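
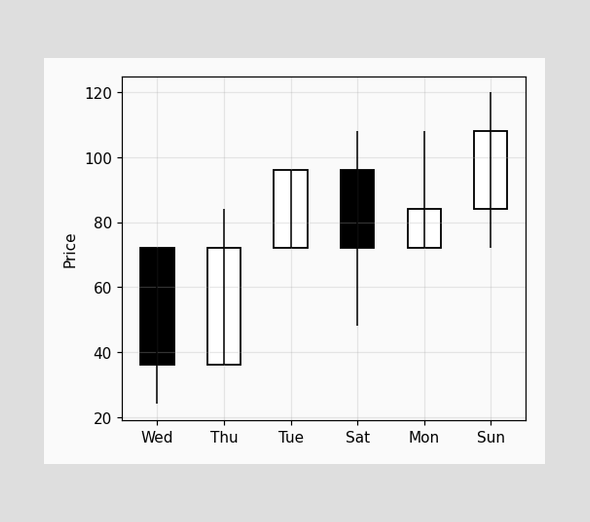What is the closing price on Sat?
72

The Sat candle closes at 72.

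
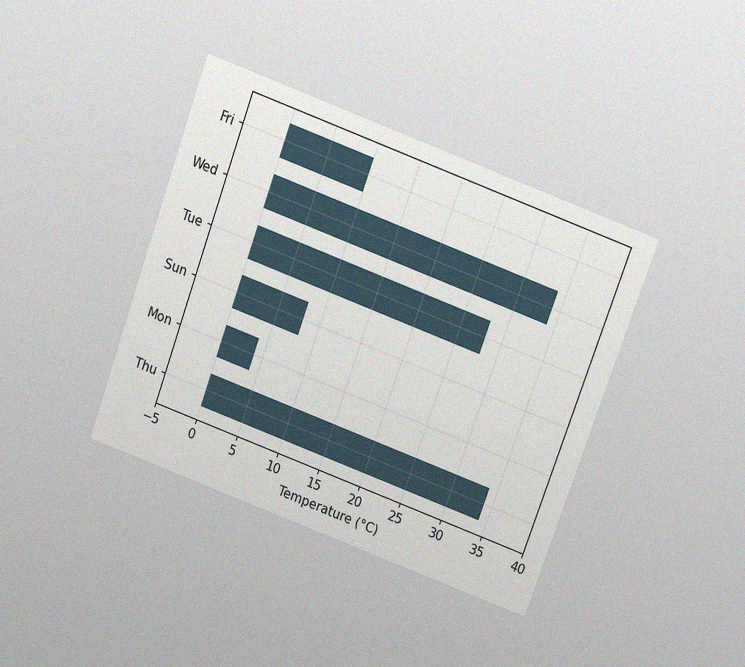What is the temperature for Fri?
10°C

The chart is tilted about 20° clockwise and viewed slightly from above, with some photo noise. Reading along the chart's x-axis, the Fri bar reaches 10°C.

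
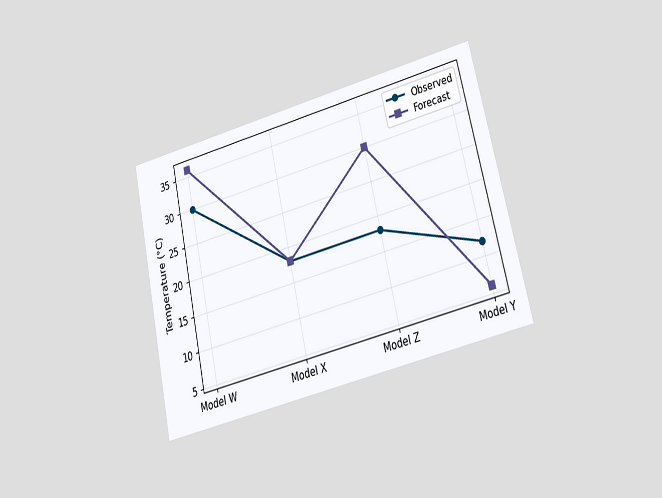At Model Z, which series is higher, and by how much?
The chart is tilted about 13° counter-clockwise and viewed at a slight angle. At Model Z, Forecast sits above the other line by 12°C.

Forecast, by 12°C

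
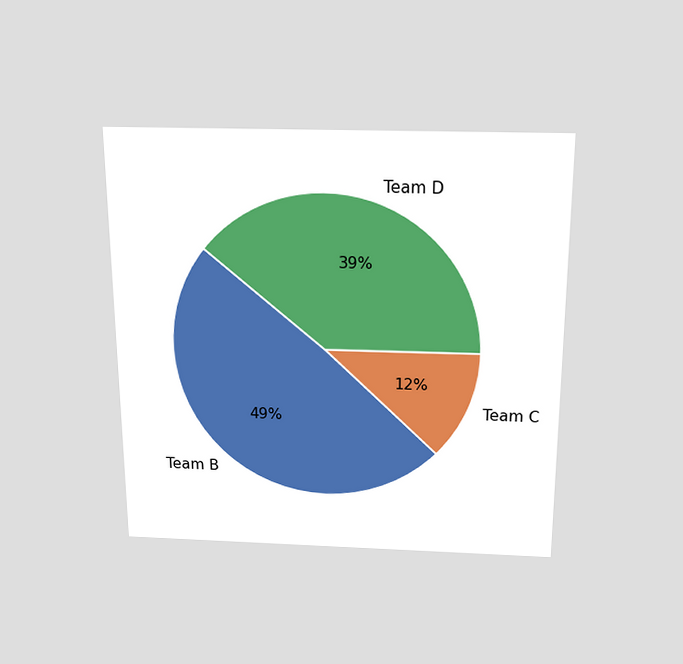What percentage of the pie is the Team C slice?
The chart is viewed slightly from above. The Team C slice takes up 12% of the pie.

12%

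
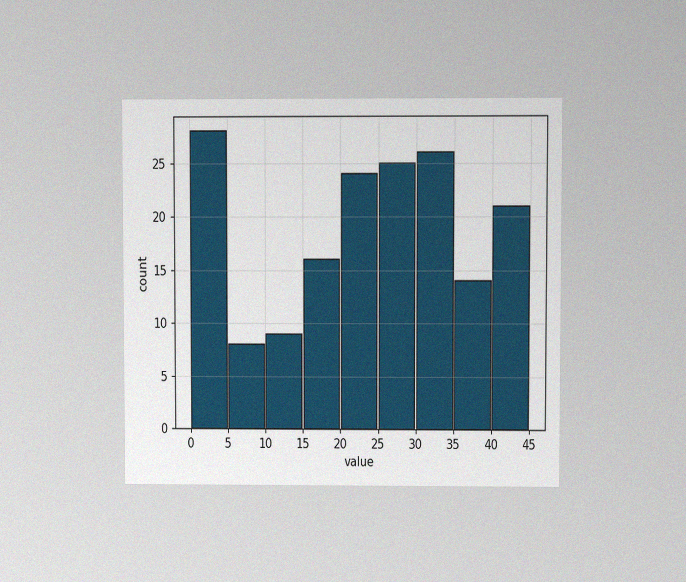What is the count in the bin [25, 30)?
The chart is viewed at a slight angle, with some photo noise. The [25, 30) bin has height 25.

25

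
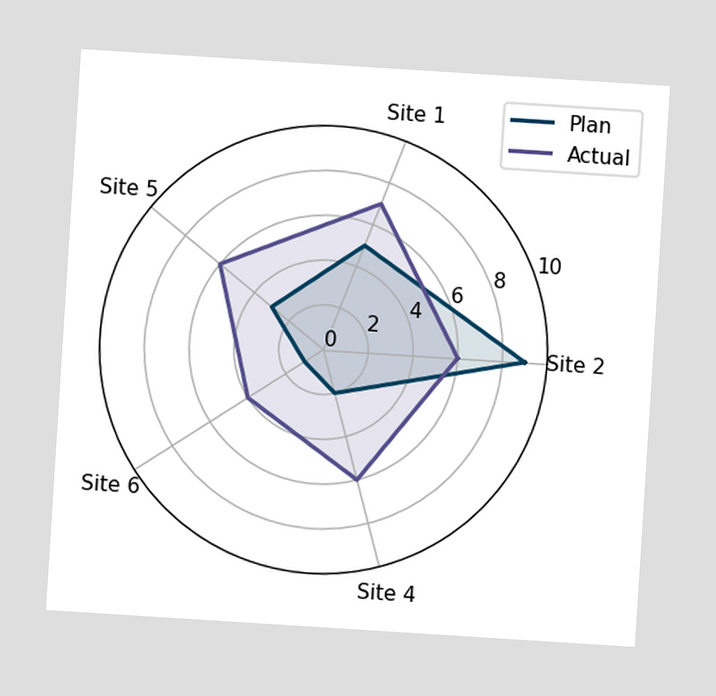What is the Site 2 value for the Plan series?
9

The chart is tilted about 4° clockwise. On the Site 2 axis, Plan reaches 9.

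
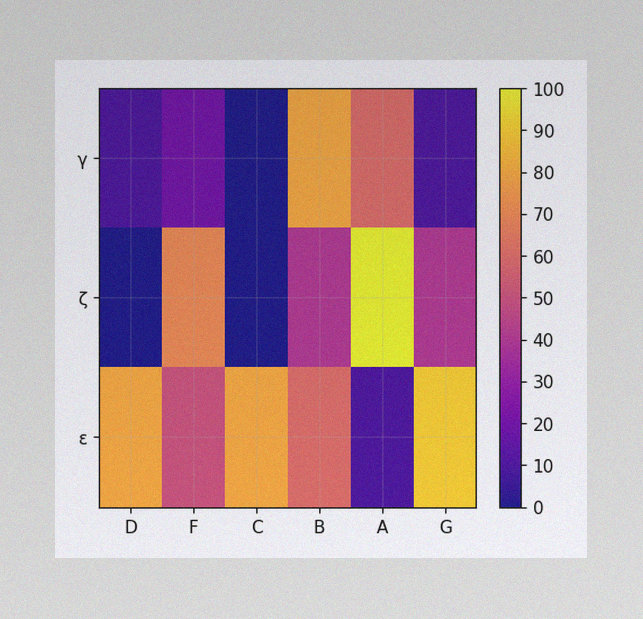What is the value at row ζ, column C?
The image has some photo noise and uneven lighting. Matching cell (ζ, C) against the colorbar gives 0.

0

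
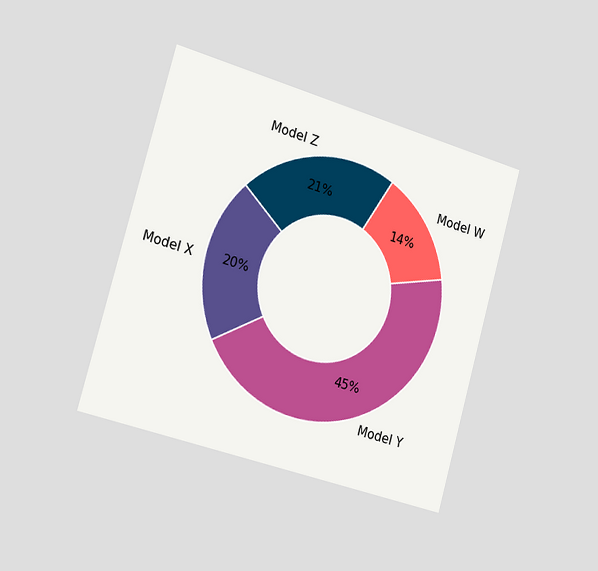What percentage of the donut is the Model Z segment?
The chart is tilted about 16° clockwise and viewed slightly from the left. The Model Z segment takes up 21% of the ring.

21%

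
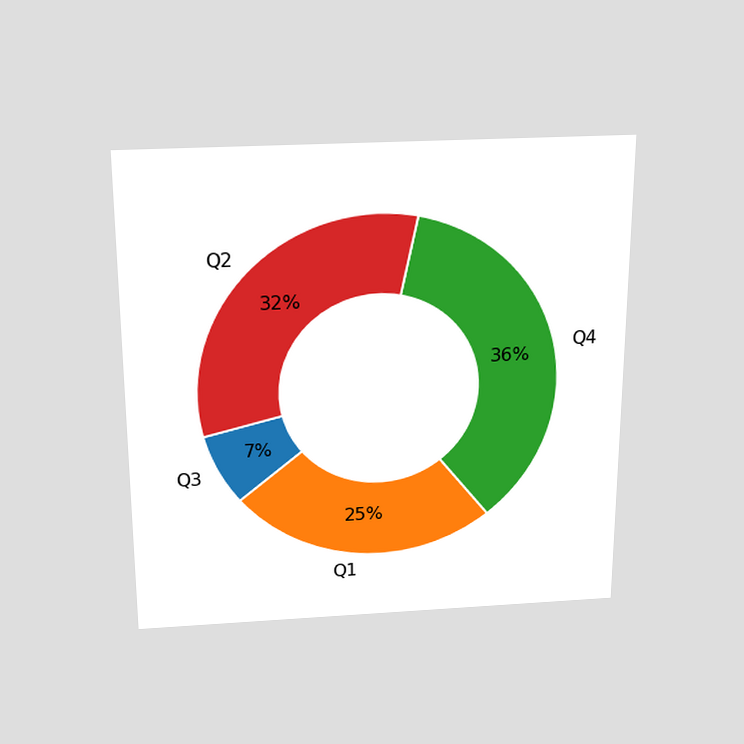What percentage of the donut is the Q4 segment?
The chart is viewed slightly from above. The Q4 segment takes up 36% of the ring.

36%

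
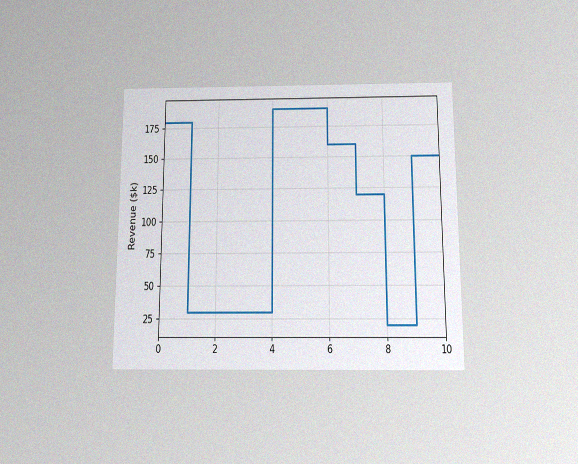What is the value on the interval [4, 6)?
The chart is viewed slightly from below, with some photo noise. On [4, 6) the step sits at $190k.

$190k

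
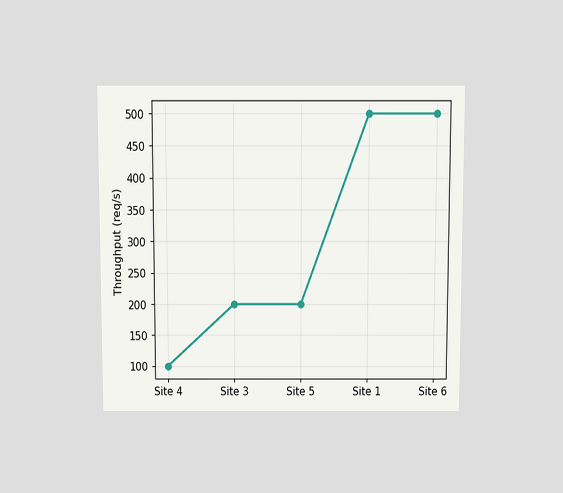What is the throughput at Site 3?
The chart is viewed slightly from above. At Site 3, the line is at 200req/s.

200req/s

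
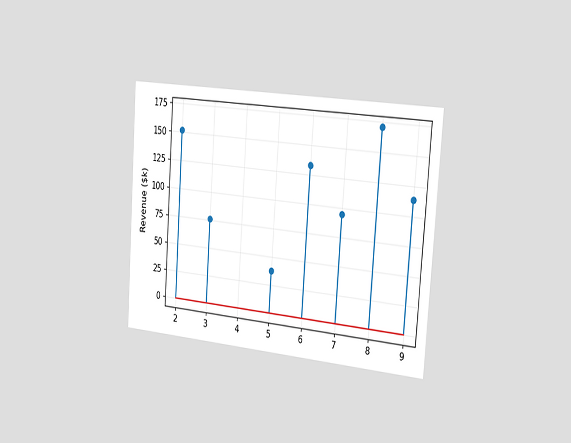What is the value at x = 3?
$76k

The chart is tilted about 4° clockwise and viewed slightly from the right. The stem at x=3 reaches $76k.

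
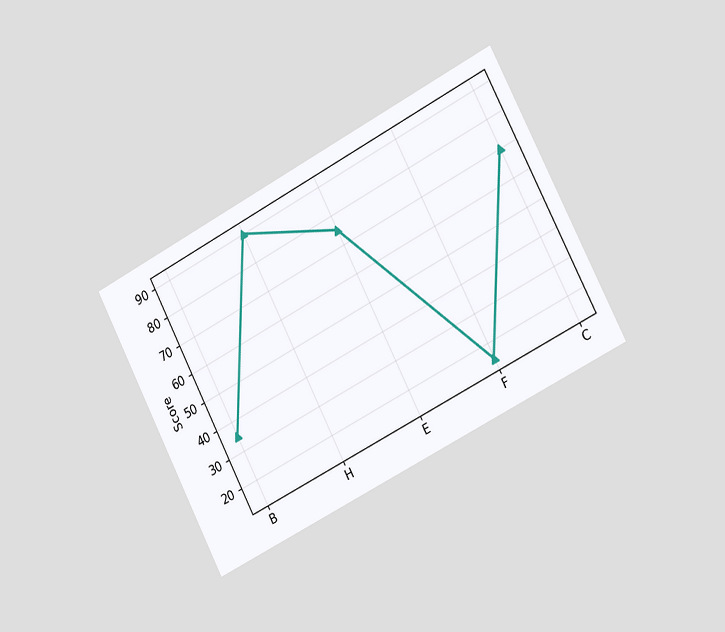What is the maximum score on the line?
The chart is tilted about 27° counter-clockwise and viewed slightly from the right. The highest point is at H, and reading across to the y-axis gives 90.

90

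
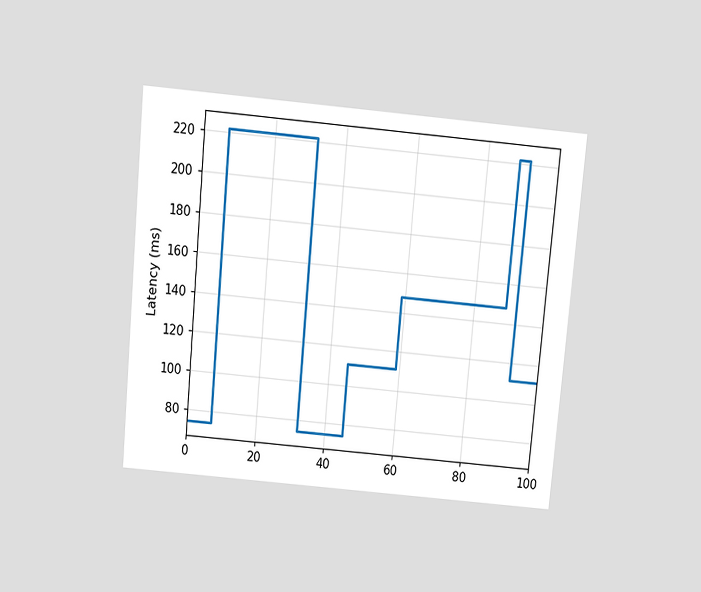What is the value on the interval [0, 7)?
74ms

The chart is tilted about 5° clockwise and viewed slightly from above. On [0, 7) the step sits at 74ms.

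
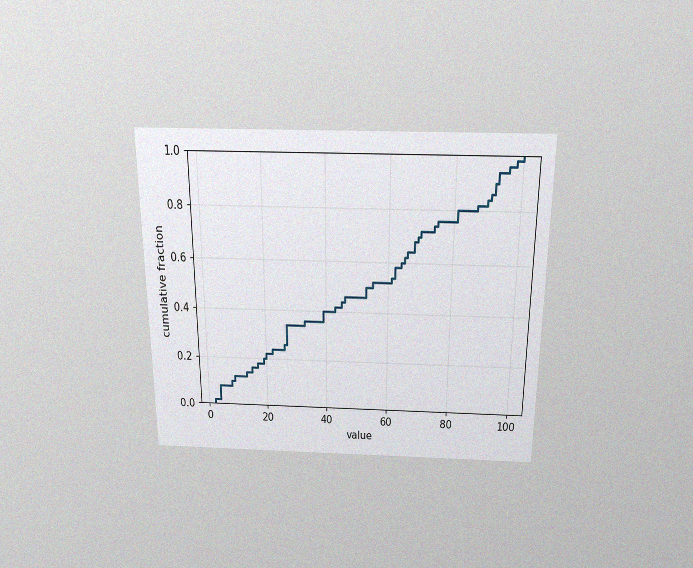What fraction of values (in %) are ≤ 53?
The chart is viewed slightly from above, with some photo noise. At x=53 the ECDF step is at 50%.

50%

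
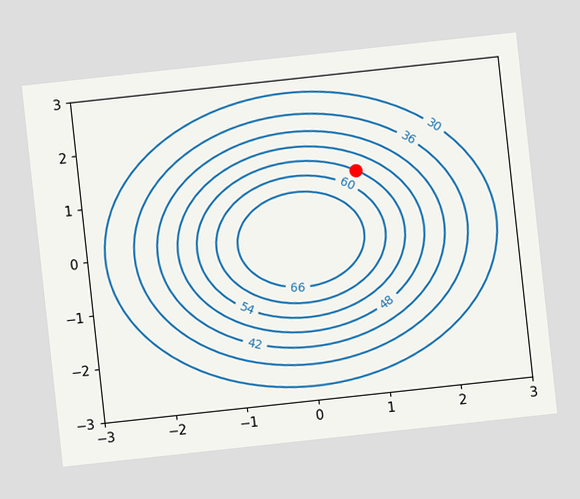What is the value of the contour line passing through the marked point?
The chart is tilted about 6° counter-clockwise. The marked point sits on the contour labelled 54.

54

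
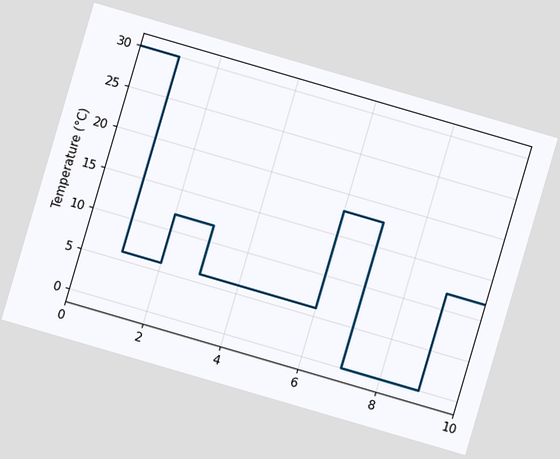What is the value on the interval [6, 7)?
The chart is tilted about 16° clockwise. On [6, 7) the step sits at 18°C.

18°C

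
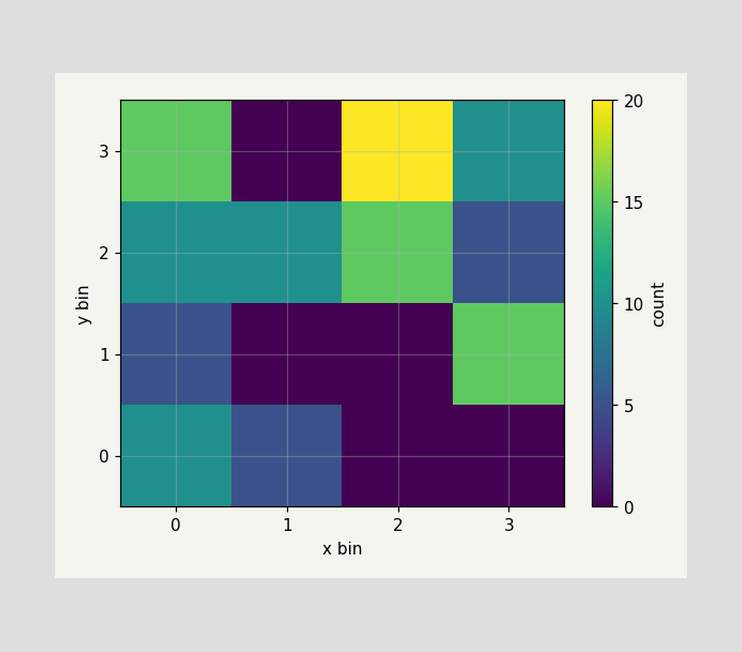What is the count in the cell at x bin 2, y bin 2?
Matching the cell (2, 2) against the colorbar gives 15.

15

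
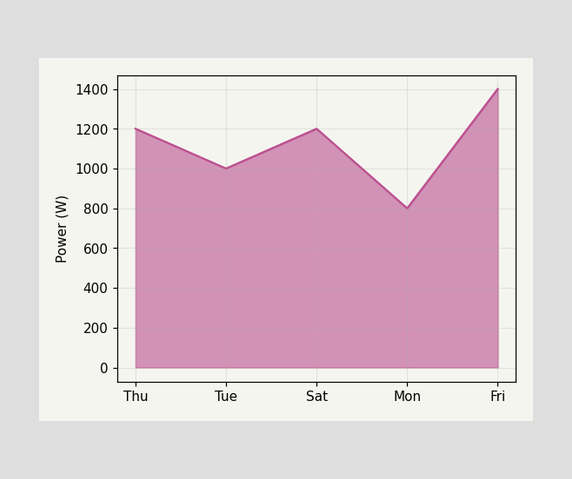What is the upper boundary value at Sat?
1200W

At Sat the upper boundary is at 1200W.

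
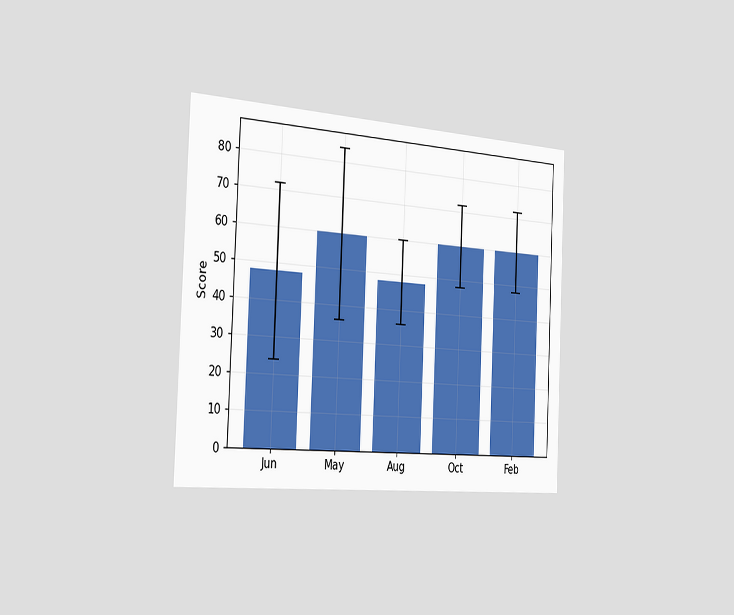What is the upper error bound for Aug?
The chart is tilted about 2° clockwise and viewed slightly from the left. The Aug bar's upper whisker reaches 60.

60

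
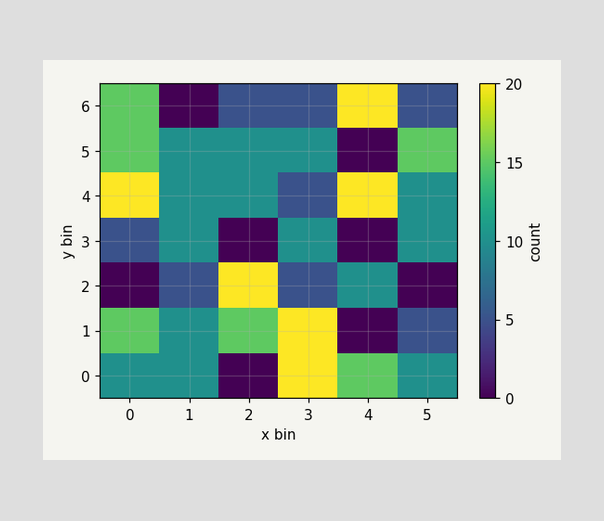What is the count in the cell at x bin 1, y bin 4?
10

Matching the cell (1, 4) against the colorbar gives 10.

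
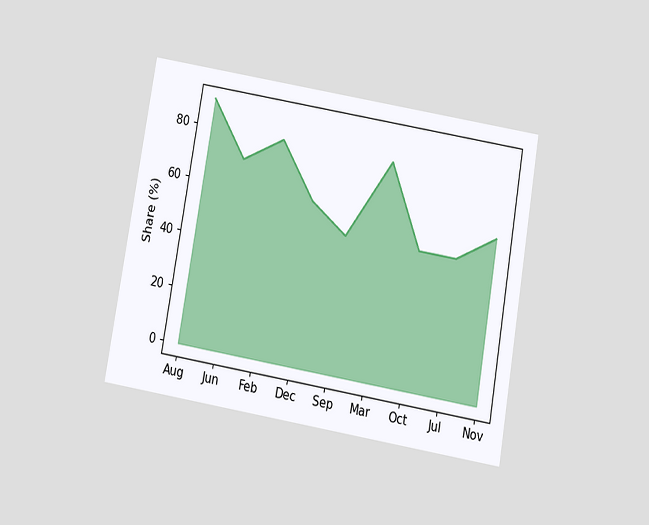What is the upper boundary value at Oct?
The chart is tilted about 10° clockwise and viewed slightly from below. At Oct the upper boundary is at 50%.

50%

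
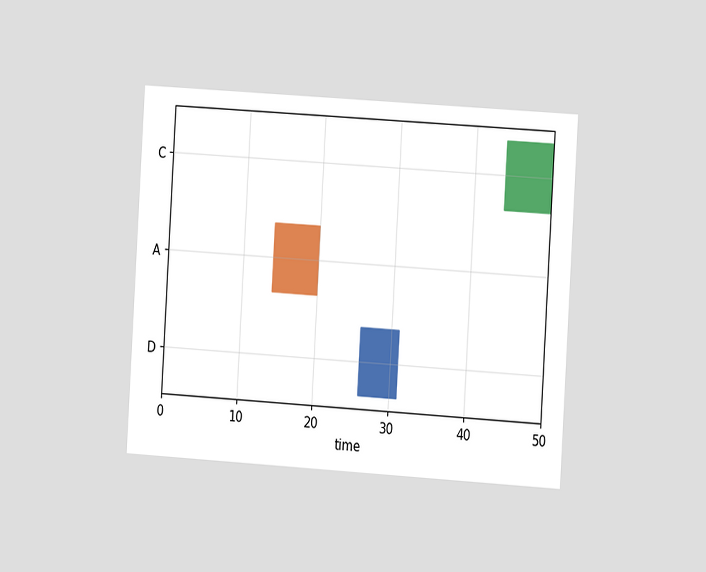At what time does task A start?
The chart is tilted about 3° clockwise and viewed slightly from the right. The A bar begins at t=14.

14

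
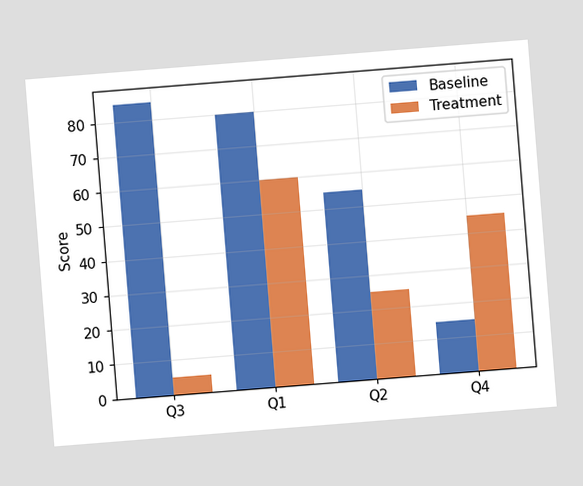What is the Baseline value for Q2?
55

The chart is tilted about 5° counter-clockwise. The Baseline bar at Q2 reaches 55 on the y-axis.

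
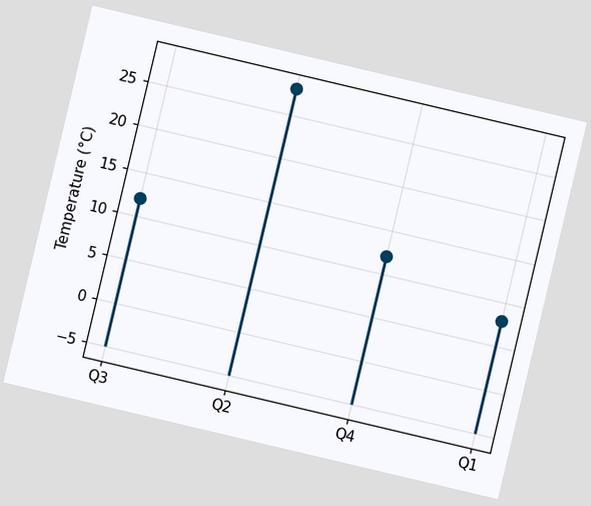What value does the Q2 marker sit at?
The chart is tilted about 13° clockwise. The Q2 marker sits at 28°C.

28°C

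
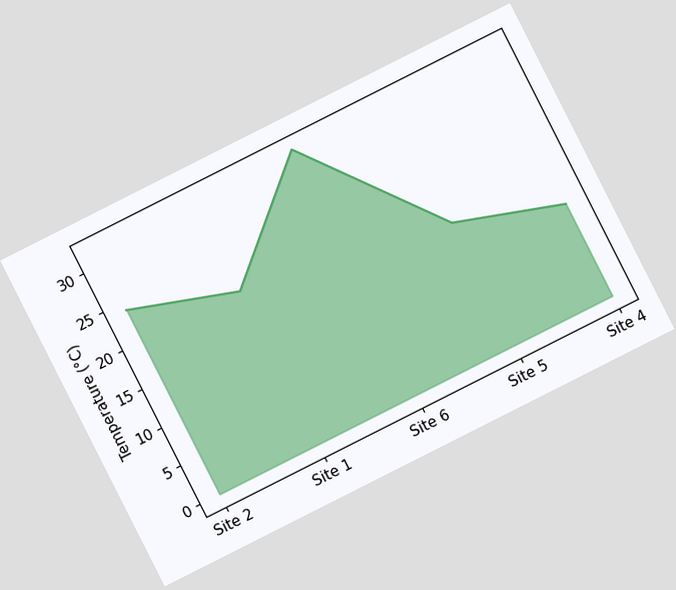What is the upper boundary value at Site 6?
The chart is tilted about 27° counter-clockwise. At Site 6 the upper boundary is at 32°C.

32°C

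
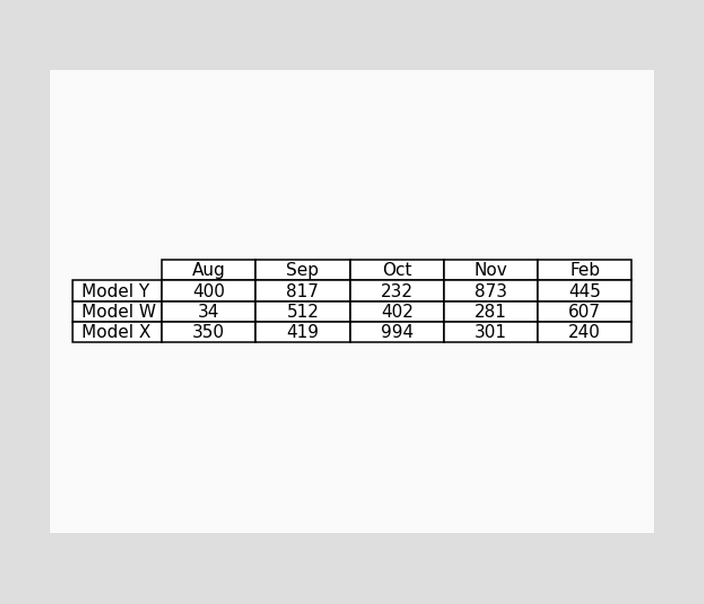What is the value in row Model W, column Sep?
512

The (Model W, Sep) cell reads 512.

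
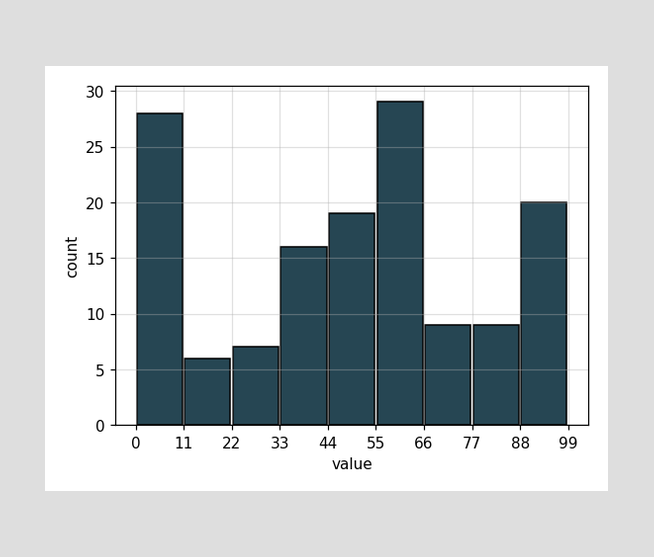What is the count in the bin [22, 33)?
The [22, 33) bin has height 7.

7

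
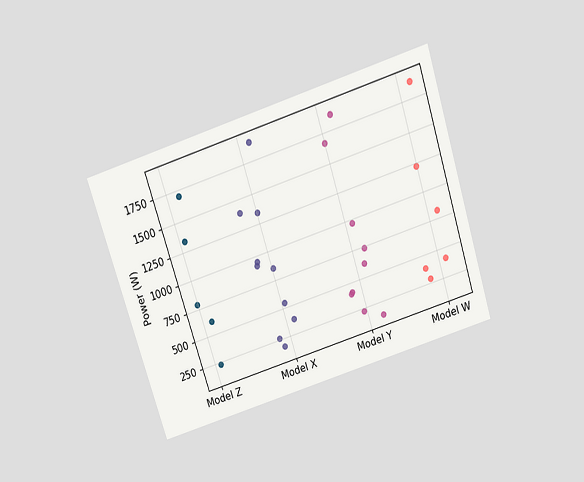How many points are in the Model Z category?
The chart is tilted about 18° counter-clockwise and viewed slightly from above. Counting the markers in the Model Z column gives 5.

5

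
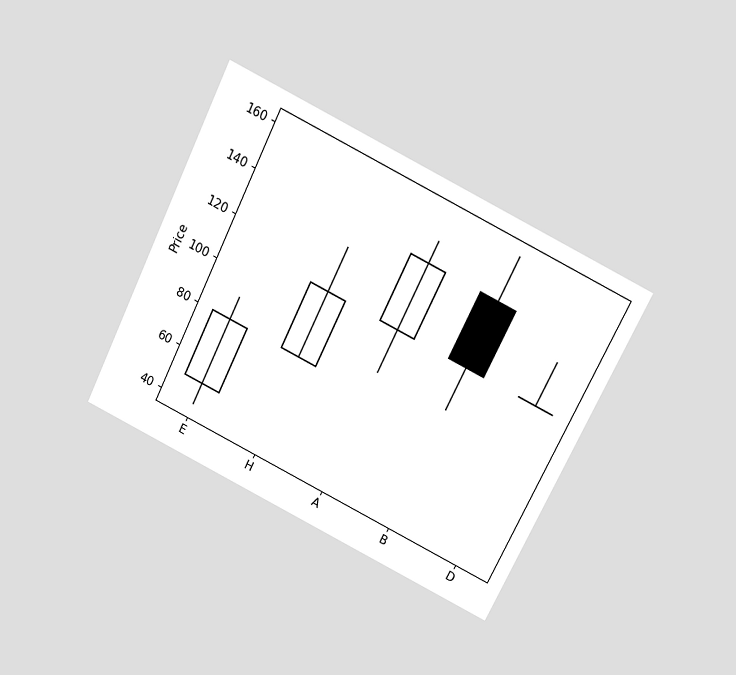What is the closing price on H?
The chart is tilted about 26° clockwise and viewed slightly from above. The H candle closes at 110.

110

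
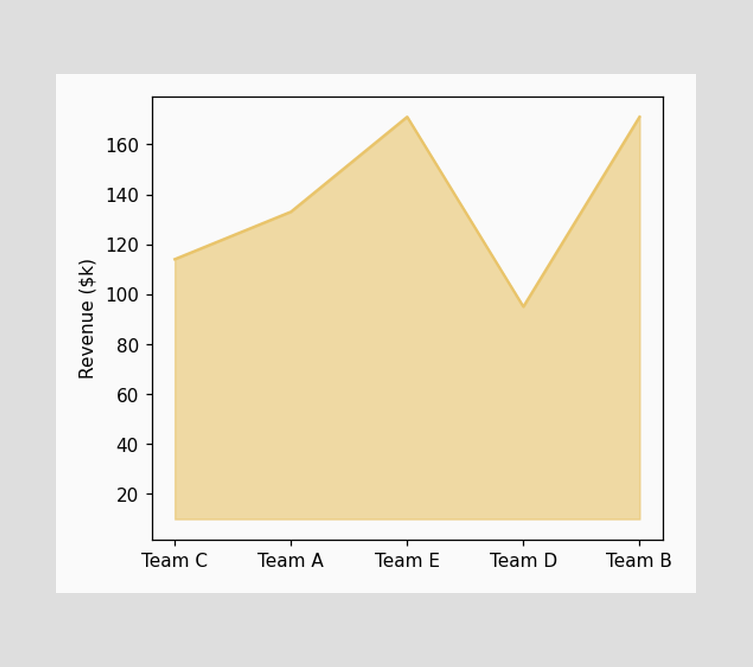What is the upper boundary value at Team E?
$171k

At Team E the upper boundary is at $171k.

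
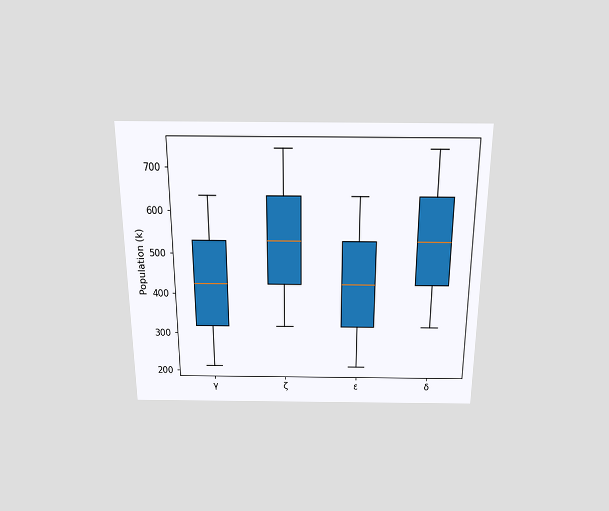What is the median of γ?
424k

The chart is viewed slightly from above. The median line in the γ box sits at 424k.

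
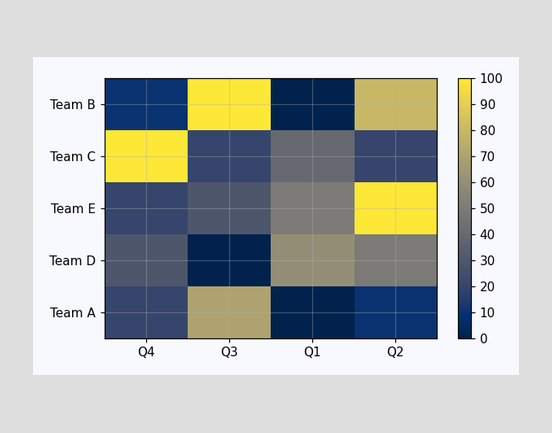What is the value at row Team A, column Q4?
20

Matching cell (Team A, Q4) against the colorbar gives 20.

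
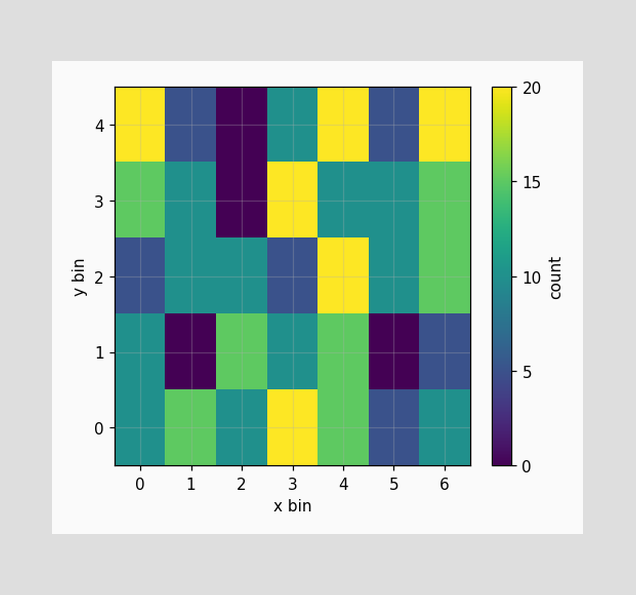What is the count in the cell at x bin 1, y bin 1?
Matching the cell (1, 1) against the colorbar gives 0.

0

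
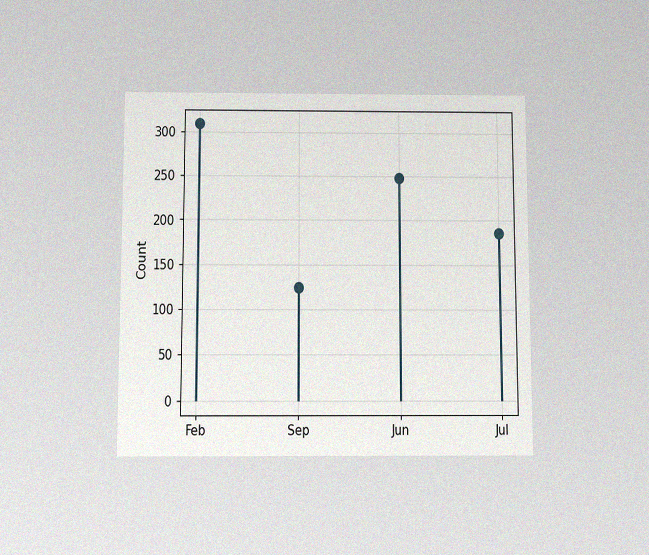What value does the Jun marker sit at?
248

The chart is viewed slightly from below, with some photo noise. The Jun marker sits at 248.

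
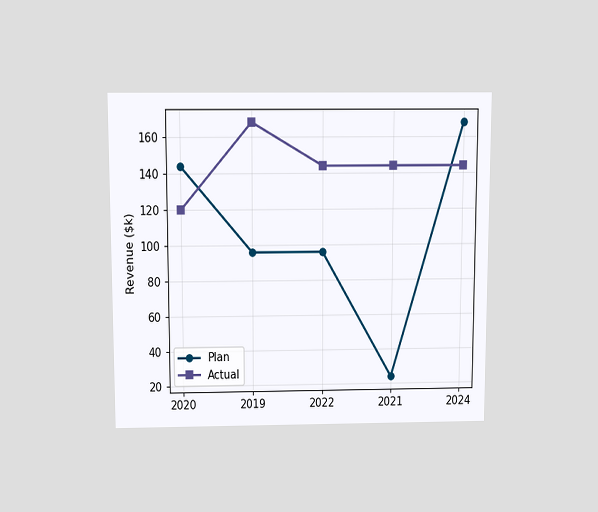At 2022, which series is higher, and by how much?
Actual, by $48k

The chart is viewed slightly from above. At 2022, Actual sits above the other line by $48k.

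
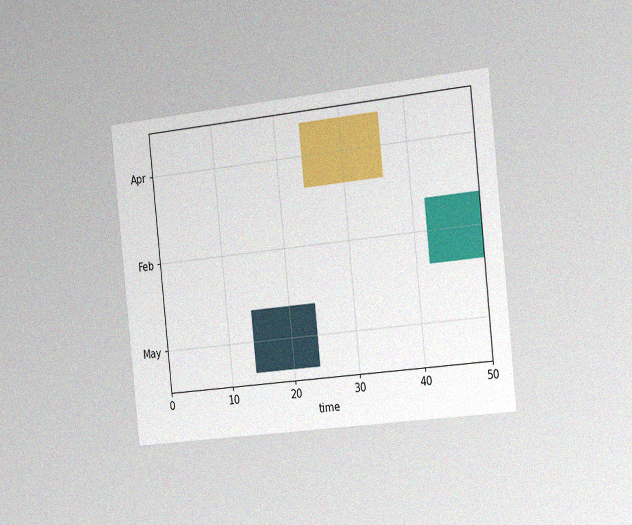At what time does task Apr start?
24

The chart is tilted about 6° counter-clockwise and viewed slightly from the right, with some photo noise. The Apr bar begins at t=24.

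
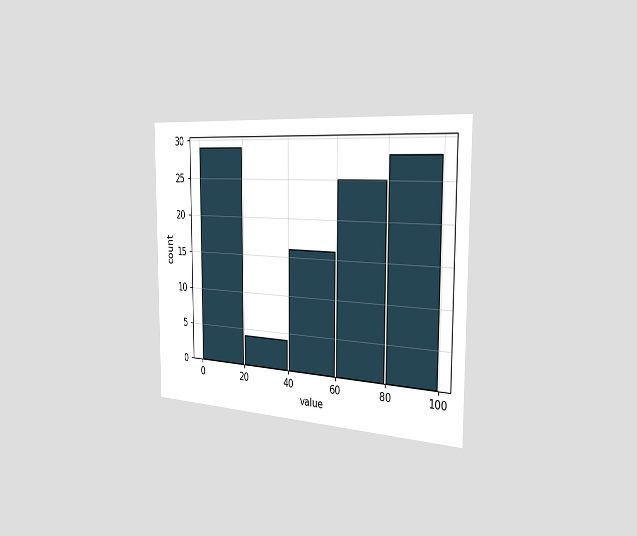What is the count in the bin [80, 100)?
The chart is viewed slightly from the right. The [80, 100) bin has height 28.

28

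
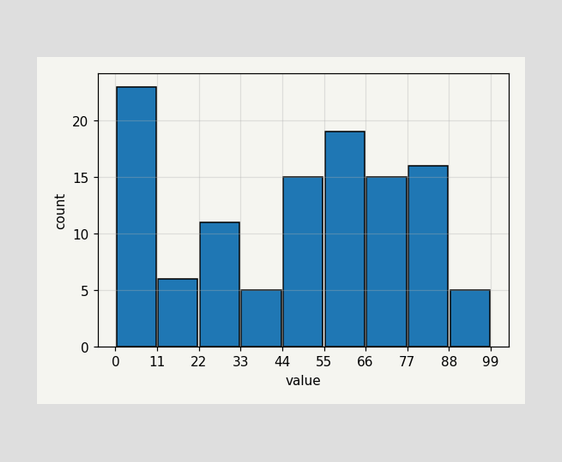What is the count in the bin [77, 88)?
The [77, 88) bin has height 16.

16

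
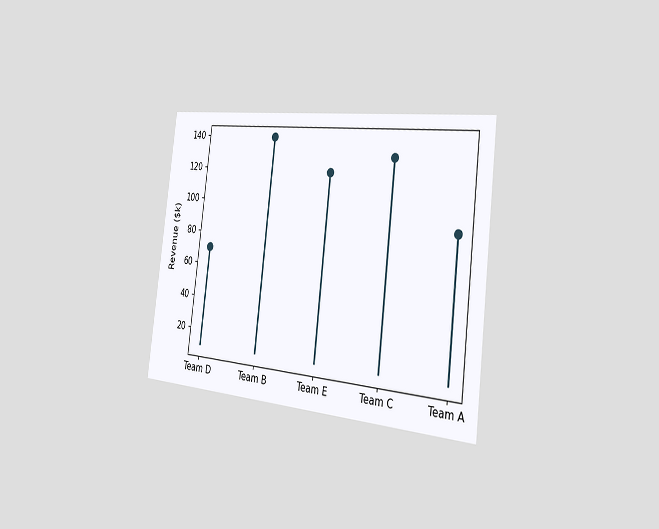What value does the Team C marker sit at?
$130k

The chart is tilted about 7° clockwise and viewed slightly from the right. The Team C marker sits at $130k.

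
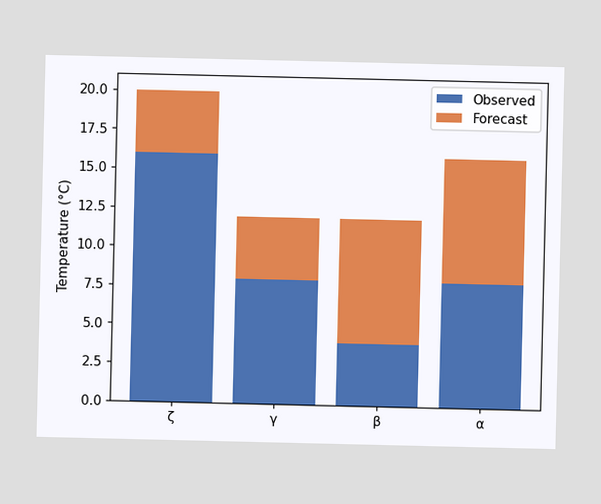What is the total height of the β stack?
12°C

The β stack's top reaches 12°C on the y-axis.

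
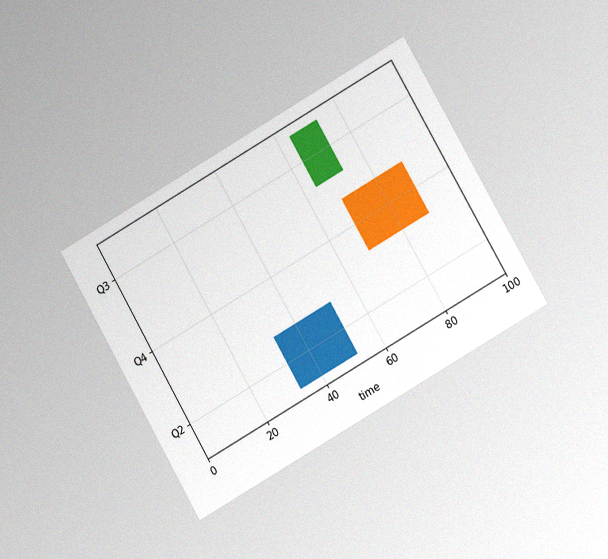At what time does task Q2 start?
33

The chart is tilted about 30° counter-clockwise and viewed at a slight angle, with some photo noise. The Q2 bar begins at t=33.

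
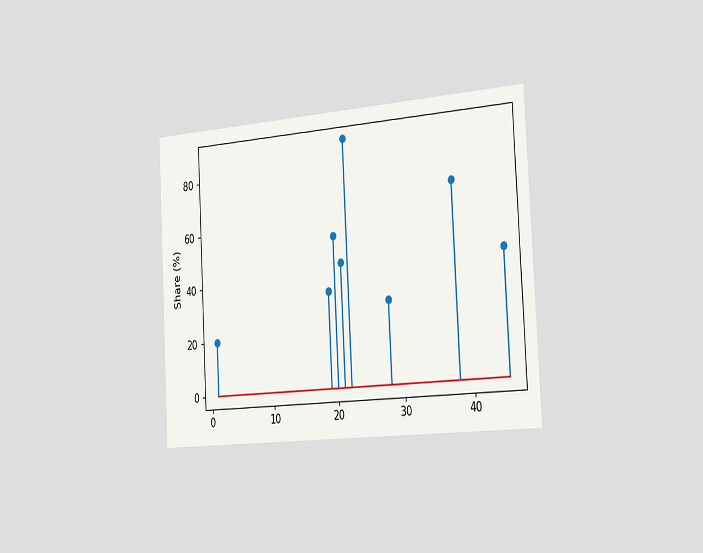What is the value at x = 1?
The chart is tilted about 3° counter-clockwise and viewed slightly from the right. The stem at x=1 reaches 20%.

20%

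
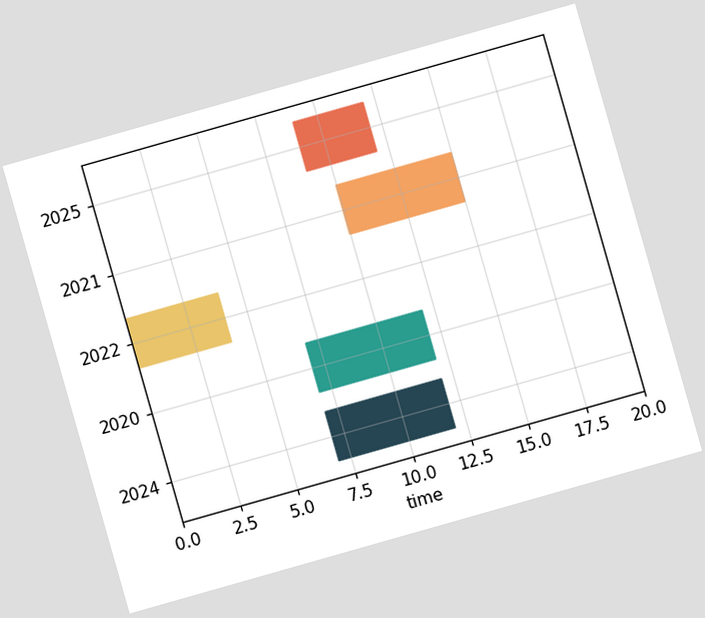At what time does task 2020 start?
The chart is tilted about 16° counter-clockwise. The 2020 bar begins at t=7.

7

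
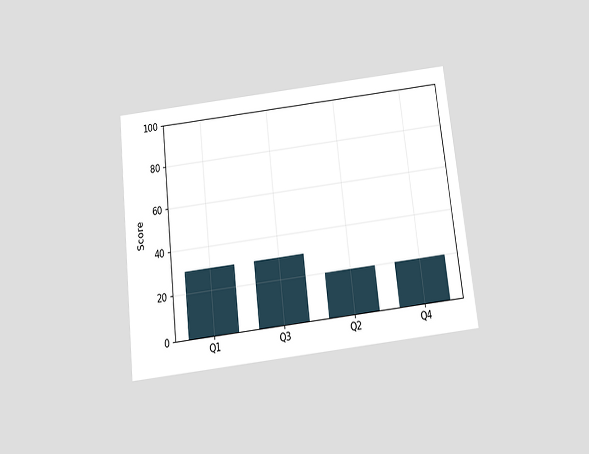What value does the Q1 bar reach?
The chart is tilted about 6° counter-clockwise and viewed slightly from below. Reading along the chart's y-axis, the Q1 bar reaches 30.

30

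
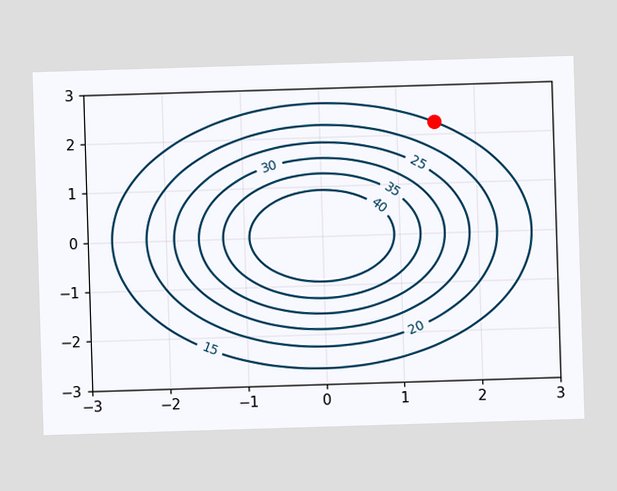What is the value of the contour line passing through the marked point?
The marked point sits on the contour labelled 15.

15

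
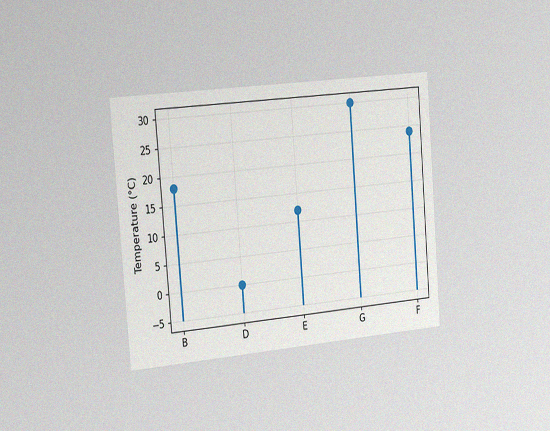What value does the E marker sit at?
The chart is tilted about 5° counter-clockwise and viewed slightly from the left, with some photo noise. The E marker sits at 12°C.

12°C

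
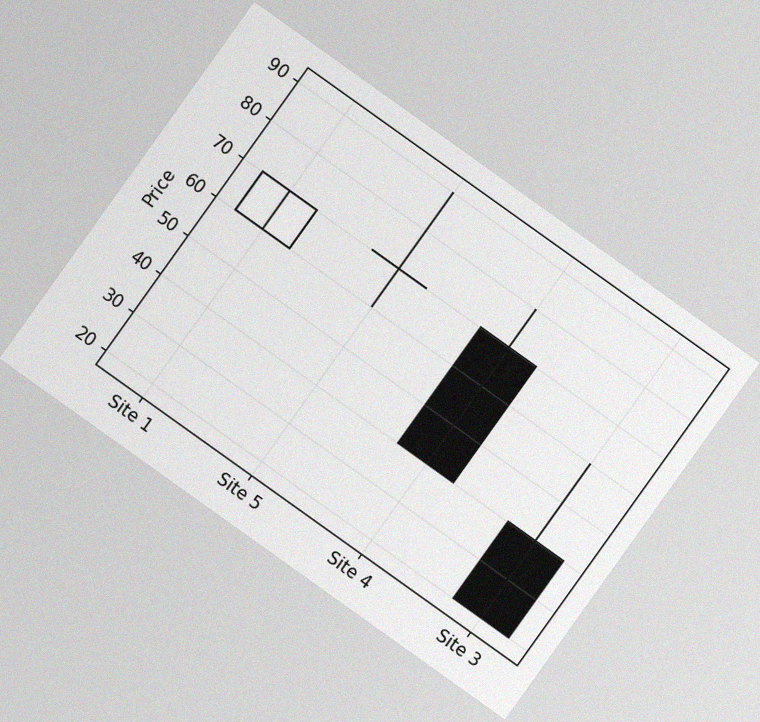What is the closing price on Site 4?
The chart is tilted about 36° clockwise, with some photo noise. The Site 4 candle closes at 40.

40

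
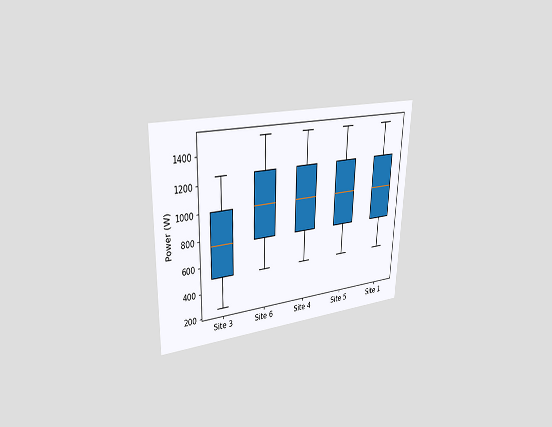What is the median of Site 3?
The chart is viewed at a slight angle. The median line in the Site 3 box sits at 750W.

750W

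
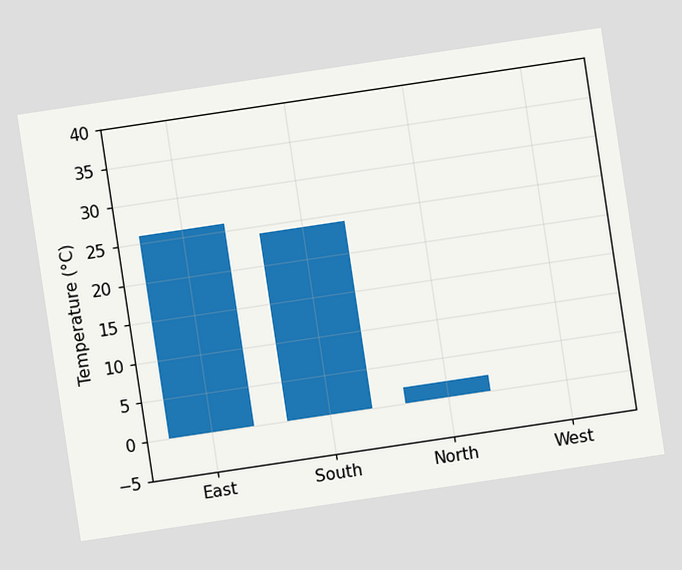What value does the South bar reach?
The chart is tilted about 8° counter-clockwise. Reading along the chart's y-axis, the South bar reaches 24°C.

24°C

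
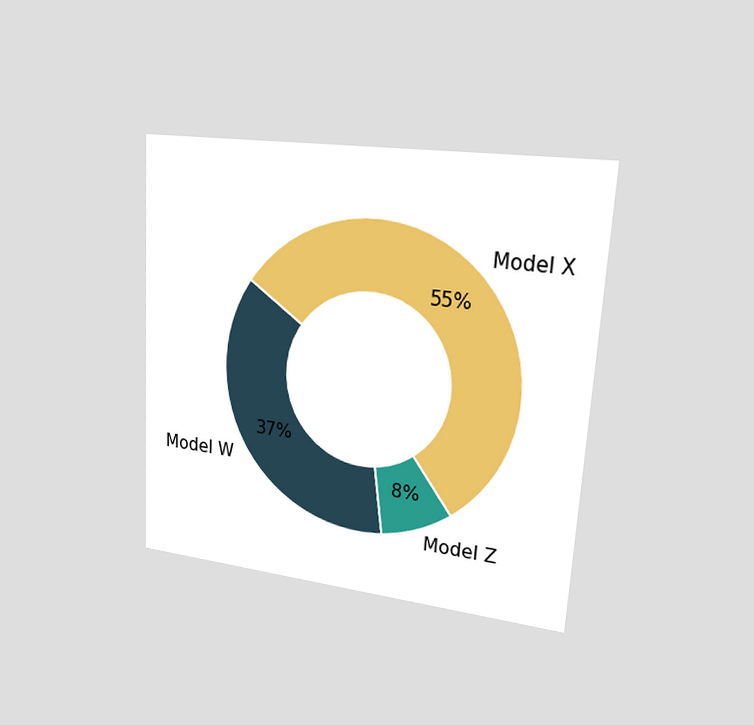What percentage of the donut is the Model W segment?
The chart is tilted about 3° clockwise and viewed slightly from the right. The Model W segment takes up 37% of the ring.

37%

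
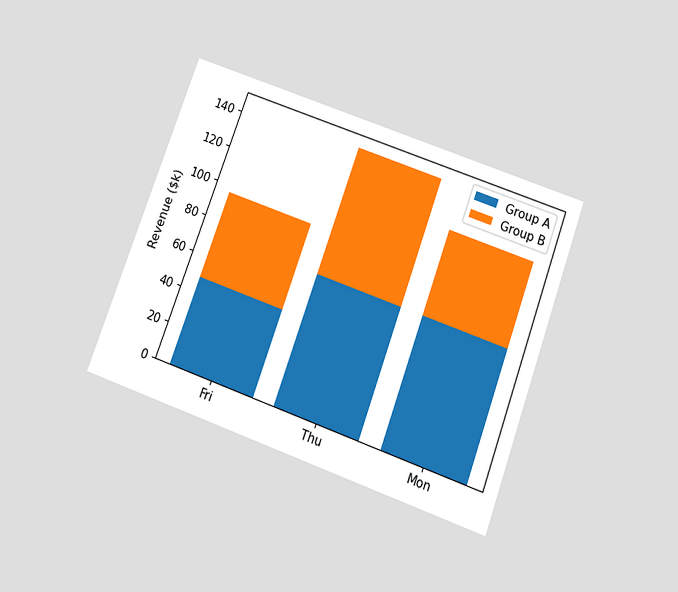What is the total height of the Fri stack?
$96k

The chart is tilted about 20° clockwise and viewed slightly from below. The Fri stack's top reaches $96k on the y-axis.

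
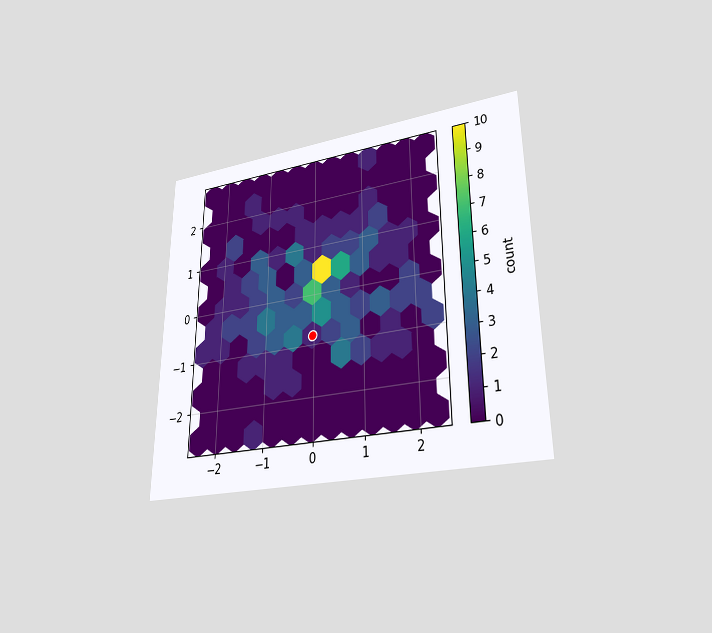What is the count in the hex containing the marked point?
1

The chart is viewed at a slight angle. The marked hex reads 1 on the colorbar.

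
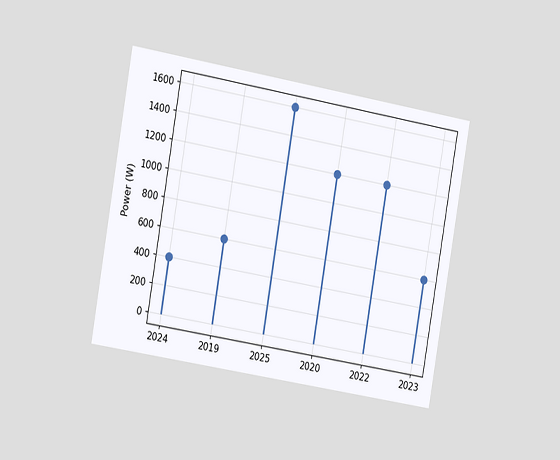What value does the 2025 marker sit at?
1600W

The chart is tilted about 10° clockwise and viewed slightly from the left. The 2025 marker sits at 1600W.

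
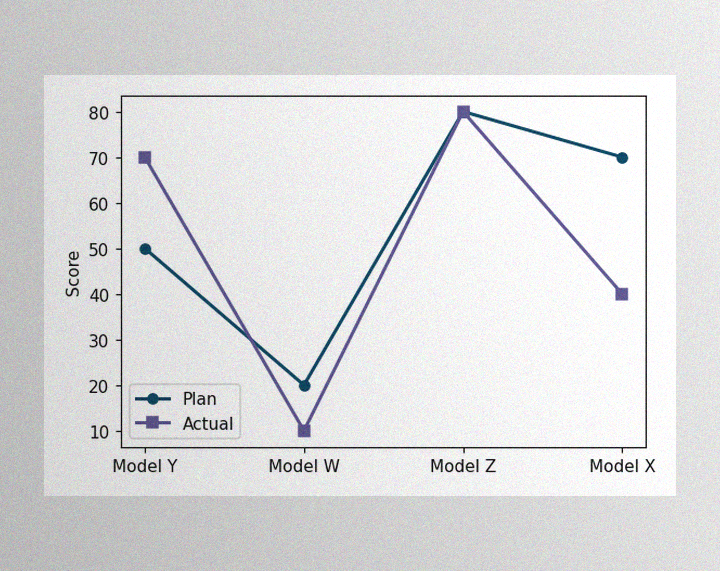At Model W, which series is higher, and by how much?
The image has some photo noise and uneven lighting. At Model W, Plan sits above the other line by 10.

Plan, by 10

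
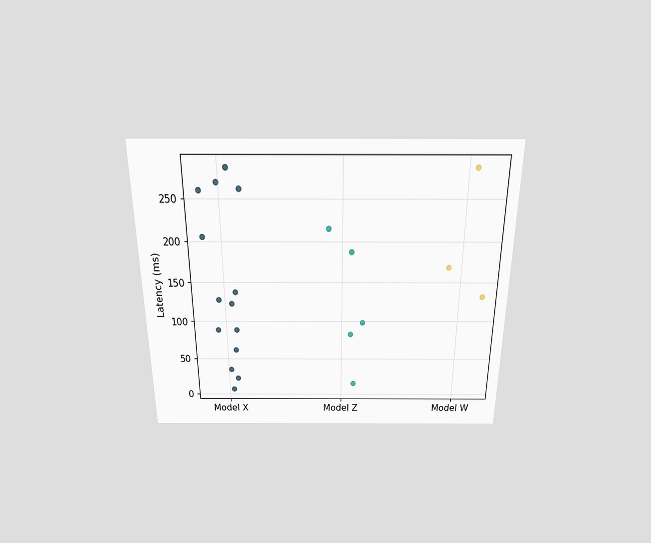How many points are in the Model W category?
The chart is viewed slightly from above. Counting the markers in the Model W column gives 3.

3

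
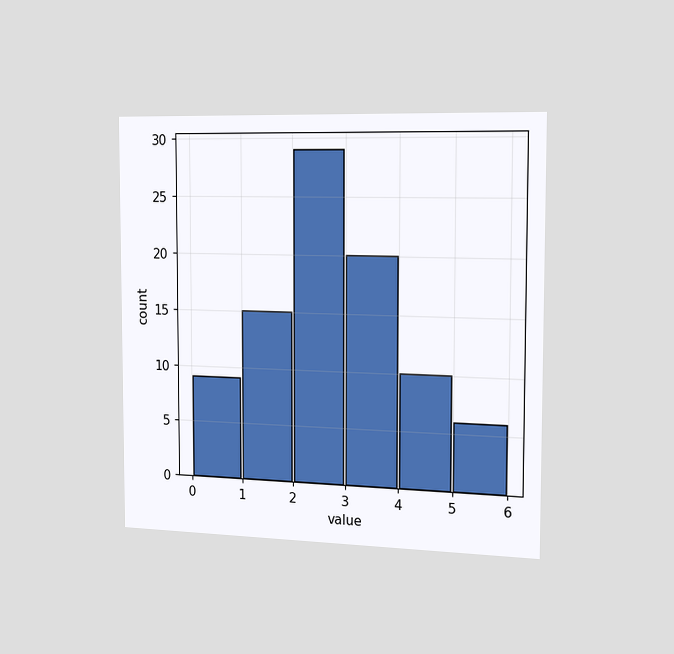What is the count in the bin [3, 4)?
20

The chart is viewed slightly from the right. The [3, 4) bin has height 20.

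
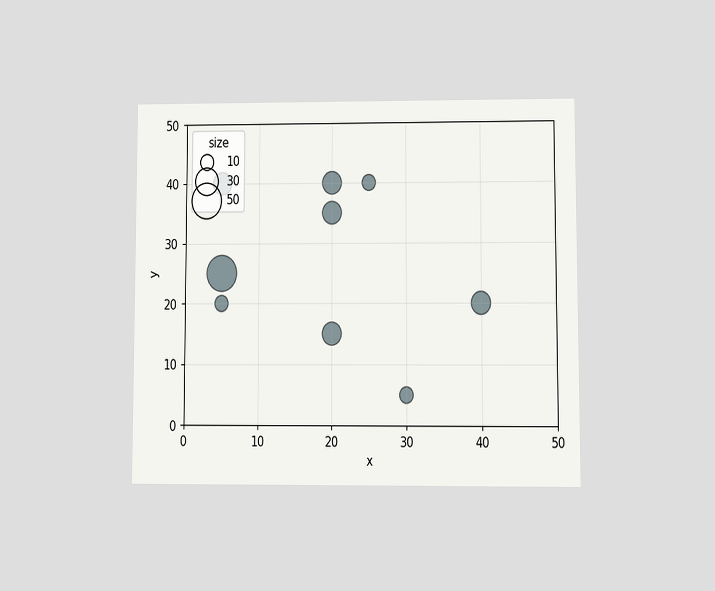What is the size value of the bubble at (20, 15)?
The chart is viewed at a slight angle. Matching the bubble at (20, 15) against the size legend gives 20.

20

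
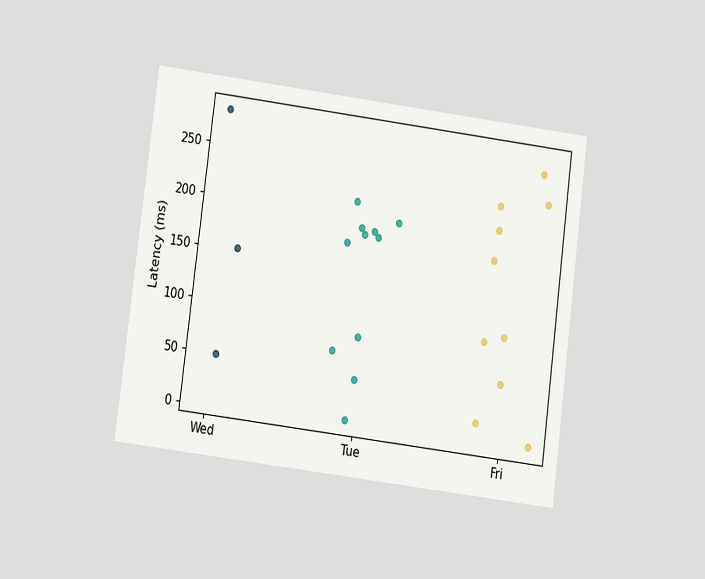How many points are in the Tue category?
The chart is tilted about 7° clockwise and viewed at a slight angle. Counting the markers in the Tue column gives 11.

11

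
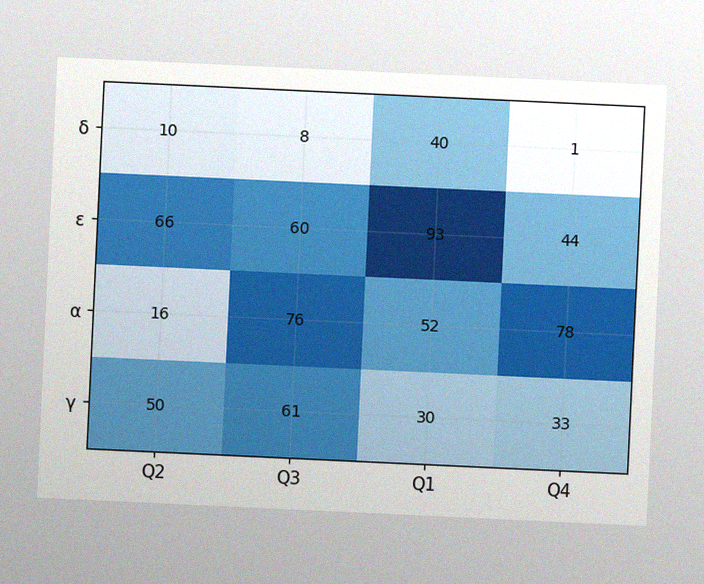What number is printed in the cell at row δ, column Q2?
10

The chart is tilted about 3° clockwise, with some photo noise. The (δ, Q2) cell reads 10.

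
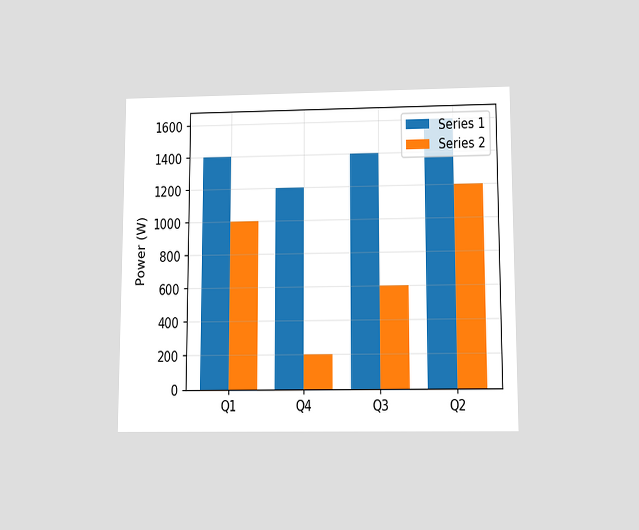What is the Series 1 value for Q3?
1400W

The chart is viewed slightly from below. The Series 1 bar at Q3 reaches 1400W on the y-axis.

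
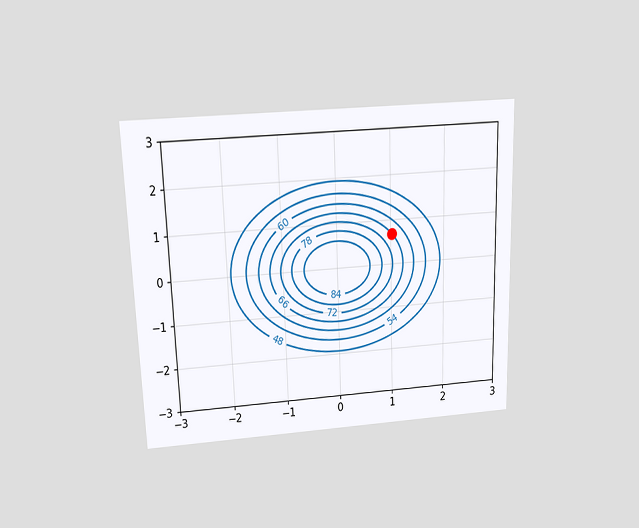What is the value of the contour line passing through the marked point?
The chart is viewed slightly from above. The marked point sits on the contour labelled 66.

66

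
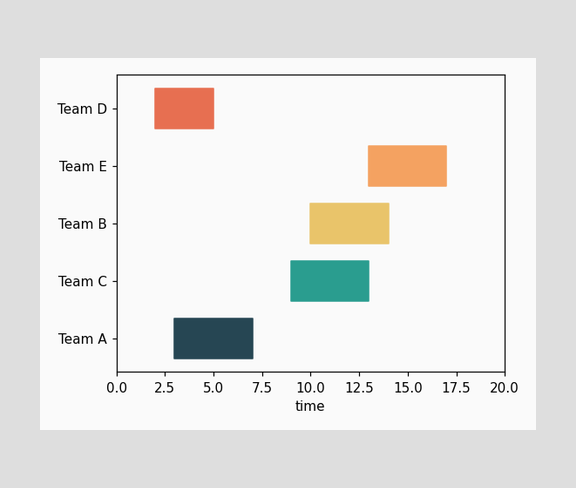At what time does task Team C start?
The Team C bar begins at t=9.

9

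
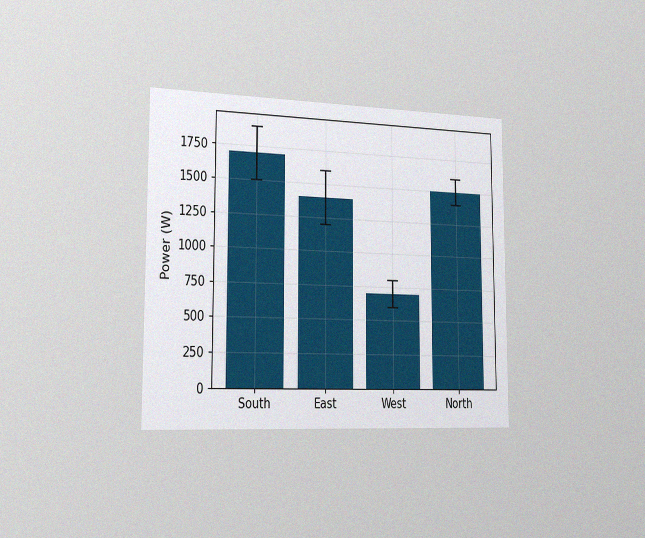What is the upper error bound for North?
1600W

The chart is viewed slightly from the left, with some photo noise. The North bar's upper whisker reaches 1600W.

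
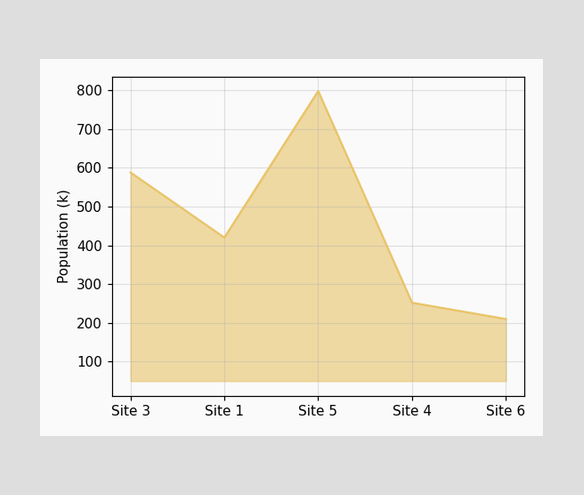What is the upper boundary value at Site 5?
798k

At Site 5 the upper boundary is at 798k.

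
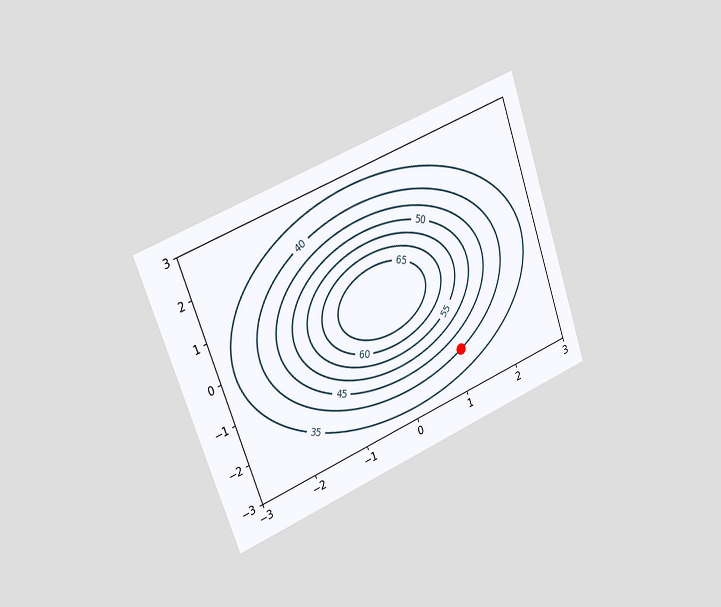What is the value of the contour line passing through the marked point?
The chart is tilted about 20° counter-clockwise and viewed slightly from the left. The marked point sits on the contour labelled 40.

40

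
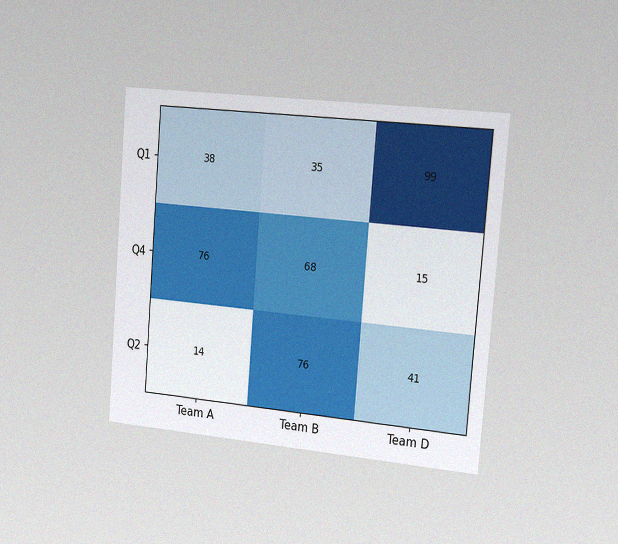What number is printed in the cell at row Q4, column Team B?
The chart is tilted about 5° clockwise and viewed slightly from the right, with some photo noise. The (Q4, Team B) cell reads 68.

68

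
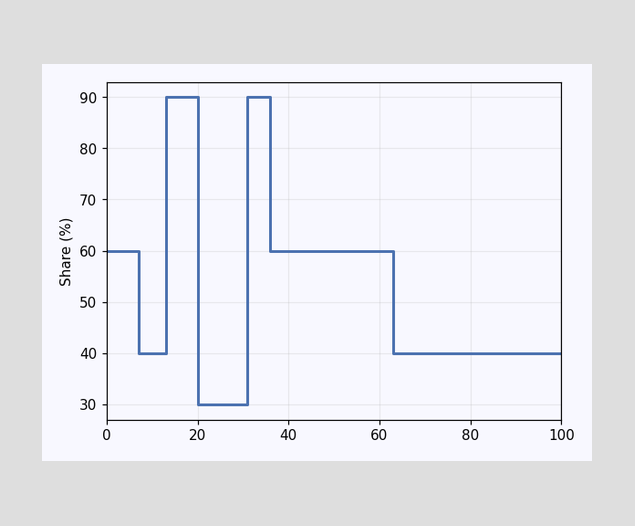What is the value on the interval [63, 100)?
On [63, 100) the step sits at 40%.

40%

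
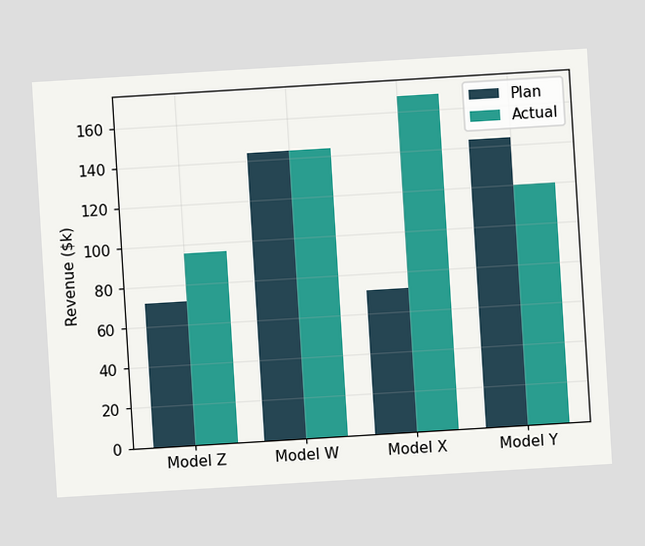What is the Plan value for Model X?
The chart is tilted about 3° counter-clockwise. The Plan bar at Model X reaches $72k on the y-axis.

$72k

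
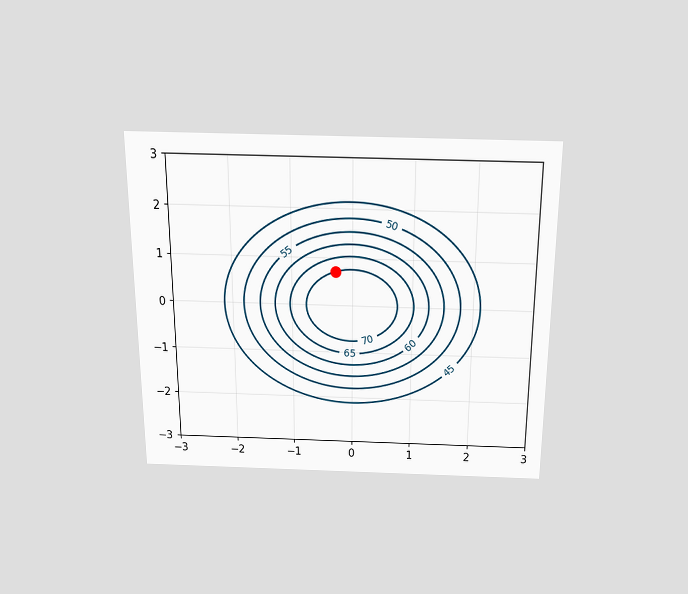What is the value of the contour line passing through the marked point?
70

The chart is viewed slightly from above. The marked point sits on the contour labelled 70.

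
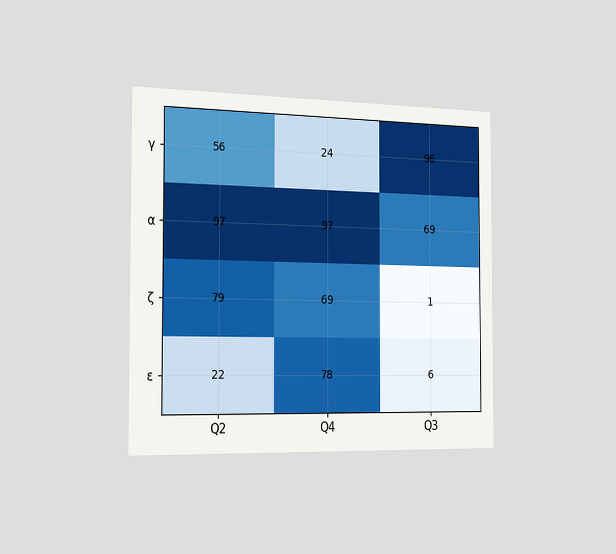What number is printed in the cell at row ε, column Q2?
22

The chart is viewed slightly from the left. The (ε, Q2) cell reads 22.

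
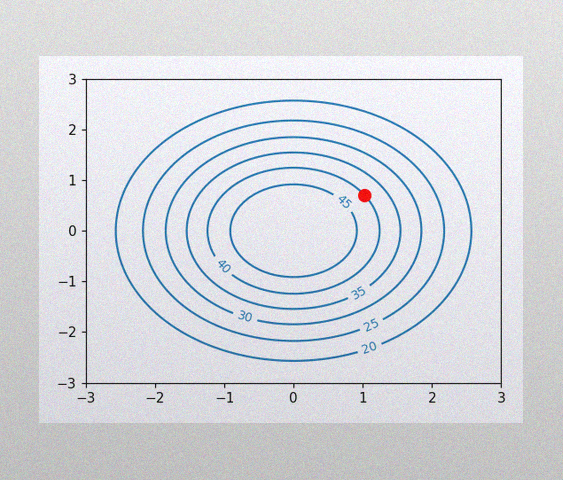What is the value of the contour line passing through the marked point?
40

The image has some photo noise and uneven lighting. The marked point sits on the contour labelled 40.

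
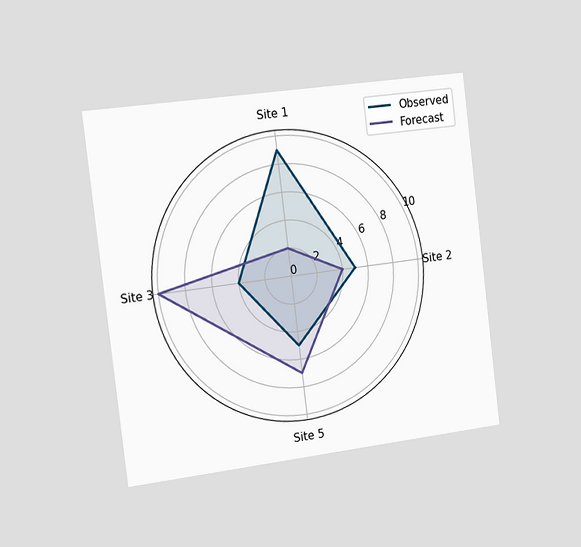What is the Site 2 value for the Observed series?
5

The chart is tilted about 7° counter-clockwise and viewed slightly from the left. On the Site 2 axis, Observed reaches 5.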